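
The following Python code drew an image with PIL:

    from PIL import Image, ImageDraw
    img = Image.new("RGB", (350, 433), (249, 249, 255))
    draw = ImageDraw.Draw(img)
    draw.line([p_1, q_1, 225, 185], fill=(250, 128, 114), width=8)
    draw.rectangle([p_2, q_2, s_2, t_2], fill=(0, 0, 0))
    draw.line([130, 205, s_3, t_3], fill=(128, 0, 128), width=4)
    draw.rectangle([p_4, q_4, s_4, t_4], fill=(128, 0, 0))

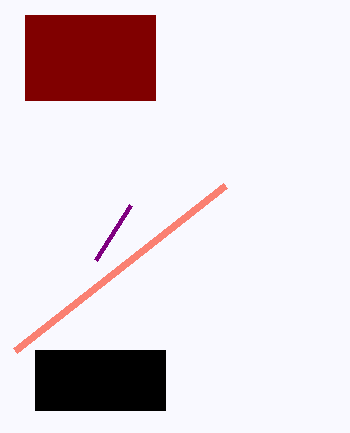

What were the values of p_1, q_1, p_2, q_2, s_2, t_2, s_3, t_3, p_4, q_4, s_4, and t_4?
p_1 = 15, q_1 = 350, p_2 = 35, q_2 = 350, s_2 = 165, t_2 = 410, s_3 = 95, t_3 = 260, p_4 = 25, q_4 = 15, s_4 = 155, t_4 = 100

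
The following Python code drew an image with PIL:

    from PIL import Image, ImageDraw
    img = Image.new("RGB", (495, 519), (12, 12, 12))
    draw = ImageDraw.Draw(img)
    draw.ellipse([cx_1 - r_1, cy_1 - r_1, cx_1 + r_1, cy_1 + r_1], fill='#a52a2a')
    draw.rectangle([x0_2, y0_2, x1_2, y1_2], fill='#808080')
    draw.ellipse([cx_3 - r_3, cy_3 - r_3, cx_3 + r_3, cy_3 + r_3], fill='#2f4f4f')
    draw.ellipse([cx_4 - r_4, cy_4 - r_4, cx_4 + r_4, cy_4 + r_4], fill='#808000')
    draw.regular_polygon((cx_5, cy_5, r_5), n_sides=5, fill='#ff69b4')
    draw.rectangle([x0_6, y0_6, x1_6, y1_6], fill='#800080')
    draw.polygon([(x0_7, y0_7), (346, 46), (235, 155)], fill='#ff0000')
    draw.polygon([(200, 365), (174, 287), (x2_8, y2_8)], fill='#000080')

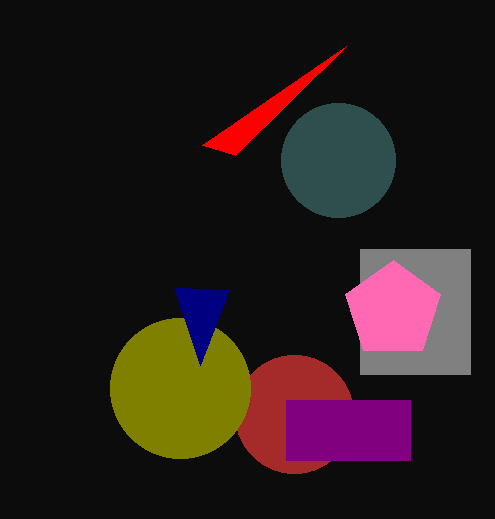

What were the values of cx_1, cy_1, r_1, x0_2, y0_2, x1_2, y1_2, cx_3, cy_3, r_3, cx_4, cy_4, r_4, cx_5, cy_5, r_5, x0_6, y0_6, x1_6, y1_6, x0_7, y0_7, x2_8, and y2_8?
cx_1 = 294; cy_1 = 414; r_1 = 59; x0_2 = 360; y0_2 = 249; x1_2 = 470; y1_2 = 374; cx_3 = 338; cy_3 = 160; r_3 = 57; cx_4 = 180; cy_4 = 388; r_4 = 70; cx_5 = 393; cy_5 = 310; r_5 = 50; x0_6 = 286; y0_6 = 400; x1_6 = 410; y1_6 = 460; x0_7 = 202; y0_7 = 145; x2_8 = 229; y2_8 = 290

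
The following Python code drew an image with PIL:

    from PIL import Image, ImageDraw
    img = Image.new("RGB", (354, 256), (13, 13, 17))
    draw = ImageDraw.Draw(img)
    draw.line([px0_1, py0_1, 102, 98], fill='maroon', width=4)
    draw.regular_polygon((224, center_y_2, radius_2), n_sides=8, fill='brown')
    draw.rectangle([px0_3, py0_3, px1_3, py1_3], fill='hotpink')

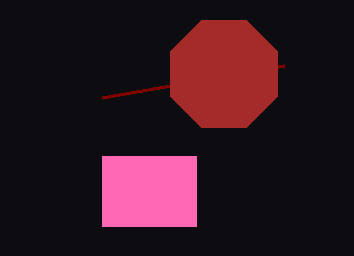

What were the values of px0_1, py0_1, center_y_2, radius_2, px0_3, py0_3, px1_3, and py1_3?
px0_1 = 284
py0_1 = 66
center_y_2 = 74
radius_2 = 58
px0_3 = 102
py0_3 = 156
px1_3 = 196
py1_3 = 226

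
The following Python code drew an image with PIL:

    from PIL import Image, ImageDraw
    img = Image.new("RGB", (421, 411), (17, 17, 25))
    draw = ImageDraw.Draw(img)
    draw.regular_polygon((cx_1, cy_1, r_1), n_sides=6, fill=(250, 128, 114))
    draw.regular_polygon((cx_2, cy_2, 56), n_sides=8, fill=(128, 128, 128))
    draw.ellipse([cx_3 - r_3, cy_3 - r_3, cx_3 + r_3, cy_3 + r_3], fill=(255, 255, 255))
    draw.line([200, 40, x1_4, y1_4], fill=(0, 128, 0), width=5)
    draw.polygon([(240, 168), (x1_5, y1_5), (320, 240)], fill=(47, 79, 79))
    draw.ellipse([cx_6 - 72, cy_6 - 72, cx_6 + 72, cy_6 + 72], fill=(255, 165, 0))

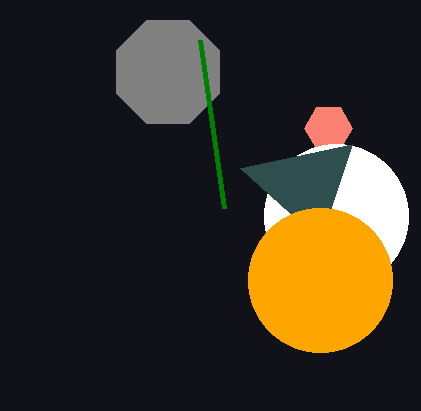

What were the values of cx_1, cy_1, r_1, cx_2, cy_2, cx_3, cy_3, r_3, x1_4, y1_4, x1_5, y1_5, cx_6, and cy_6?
cx_1 = 328
cy_1 = 128
r_1 = 24
cx_2 = 168
cy_2 = 72
cx_3 = 336
cy_3 = 216
r_3 = 72
x1_4 = 224
y1_4 = 208
x1_5 = 352
y1_5 = 144
cx_6 = 320
cy_6 = 280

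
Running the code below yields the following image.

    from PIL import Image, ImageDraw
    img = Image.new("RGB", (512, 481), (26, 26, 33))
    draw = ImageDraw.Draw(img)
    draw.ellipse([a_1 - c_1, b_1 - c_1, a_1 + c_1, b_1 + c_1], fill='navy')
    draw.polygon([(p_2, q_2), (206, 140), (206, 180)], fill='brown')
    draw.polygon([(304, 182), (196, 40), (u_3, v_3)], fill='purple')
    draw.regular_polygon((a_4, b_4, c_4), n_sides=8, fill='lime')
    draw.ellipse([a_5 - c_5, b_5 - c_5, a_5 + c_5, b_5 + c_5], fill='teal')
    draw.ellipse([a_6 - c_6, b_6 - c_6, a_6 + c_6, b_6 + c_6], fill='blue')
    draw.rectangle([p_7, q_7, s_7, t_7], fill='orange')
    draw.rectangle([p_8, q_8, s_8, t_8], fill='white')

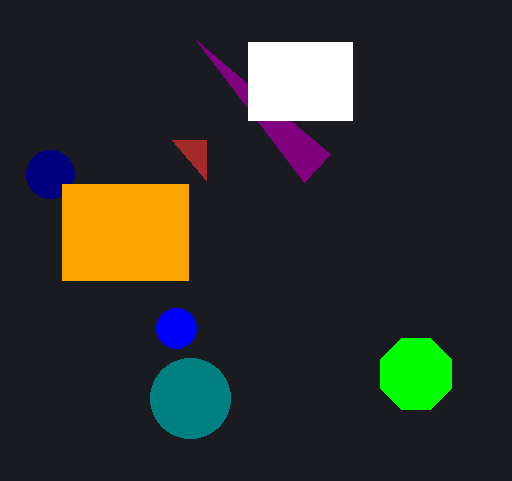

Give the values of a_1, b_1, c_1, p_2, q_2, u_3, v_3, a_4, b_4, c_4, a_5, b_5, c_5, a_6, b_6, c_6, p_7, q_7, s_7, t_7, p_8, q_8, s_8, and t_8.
a_1 = 50
b_1 = 174
c_1 = 24
p_2 = 172
q_2 = 140
u_3 = 330
v_3 = 154
a_4 = 416
b_4 = 374
c_4 = 38
a_5 = 190
b_5 = 398
c_5 = 40
a_6 = 176
b_6 = 328
c_6 = 20
p_7 = 62
q_7 = 184
s_7 = 188
t_7 = 280
p_8 = 248
q_8 = 42
s_8 = 352
t_8 = 120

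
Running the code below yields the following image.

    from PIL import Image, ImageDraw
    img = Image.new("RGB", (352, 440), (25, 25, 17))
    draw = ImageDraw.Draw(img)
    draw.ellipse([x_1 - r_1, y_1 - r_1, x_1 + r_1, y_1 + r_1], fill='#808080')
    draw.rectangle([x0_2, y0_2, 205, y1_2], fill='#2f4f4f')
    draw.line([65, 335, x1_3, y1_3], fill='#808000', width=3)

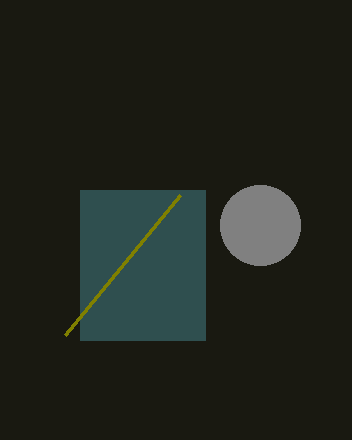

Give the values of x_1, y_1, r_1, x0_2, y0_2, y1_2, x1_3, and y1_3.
x_1 = 260; y_1 = 225; r_1 = 40; x0_2 = 80; y0_2 = 190; y1_2 = 340; x1_3 = 180; y1_3 = 195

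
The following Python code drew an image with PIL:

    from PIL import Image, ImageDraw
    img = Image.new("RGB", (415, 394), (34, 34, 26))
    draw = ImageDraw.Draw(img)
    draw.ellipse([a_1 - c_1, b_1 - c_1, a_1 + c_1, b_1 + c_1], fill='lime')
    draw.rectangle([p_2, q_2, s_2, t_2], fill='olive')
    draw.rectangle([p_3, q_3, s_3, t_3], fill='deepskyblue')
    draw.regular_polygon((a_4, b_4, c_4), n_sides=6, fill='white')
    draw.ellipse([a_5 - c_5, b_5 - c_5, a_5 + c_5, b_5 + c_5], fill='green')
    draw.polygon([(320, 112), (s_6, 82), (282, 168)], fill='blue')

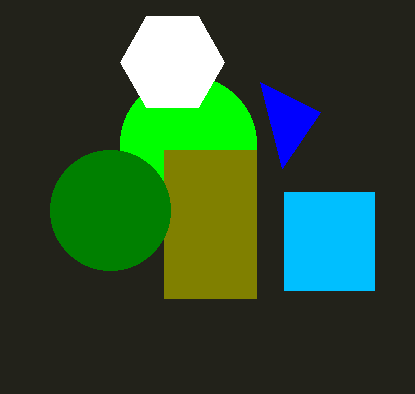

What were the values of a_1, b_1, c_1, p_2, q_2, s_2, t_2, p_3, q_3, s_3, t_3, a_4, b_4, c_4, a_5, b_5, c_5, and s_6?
a_1 = 188; b_1 = 144; c_1 = 68; p_2 = 164; q_2 = 150; s_2 = 256; t_2 = 298; p_3 = 284; q_3 = 192; s_3 = 374; t_3 = 290; a_4 = 172; b_4 = 62; c_4 = 52; a_5 = 110; b_5 = 210; c_5 = 60; s_6 = 260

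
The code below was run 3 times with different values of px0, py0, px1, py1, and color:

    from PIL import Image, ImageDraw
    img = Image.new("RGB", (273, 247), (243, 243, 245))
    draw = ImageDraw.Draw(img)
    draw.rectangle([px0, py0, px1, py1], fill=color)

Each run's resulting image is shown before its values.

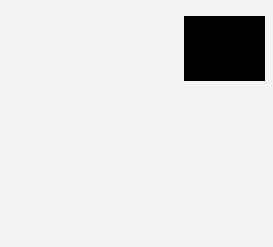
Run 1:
px0 = 184
py0 = 16
px1 = 264
py1 = 80
color = 'black'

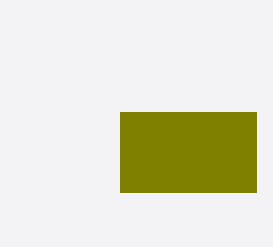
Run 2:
px0 = 120; py0 = 112; px1 = 256; py1 = 192; color = 'olive'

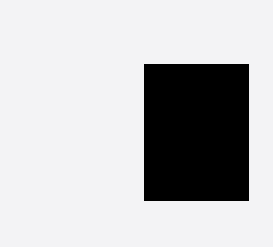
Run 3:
px0 = 144; py0 = 64; px1 = 248; py1 = 200; color = 'black'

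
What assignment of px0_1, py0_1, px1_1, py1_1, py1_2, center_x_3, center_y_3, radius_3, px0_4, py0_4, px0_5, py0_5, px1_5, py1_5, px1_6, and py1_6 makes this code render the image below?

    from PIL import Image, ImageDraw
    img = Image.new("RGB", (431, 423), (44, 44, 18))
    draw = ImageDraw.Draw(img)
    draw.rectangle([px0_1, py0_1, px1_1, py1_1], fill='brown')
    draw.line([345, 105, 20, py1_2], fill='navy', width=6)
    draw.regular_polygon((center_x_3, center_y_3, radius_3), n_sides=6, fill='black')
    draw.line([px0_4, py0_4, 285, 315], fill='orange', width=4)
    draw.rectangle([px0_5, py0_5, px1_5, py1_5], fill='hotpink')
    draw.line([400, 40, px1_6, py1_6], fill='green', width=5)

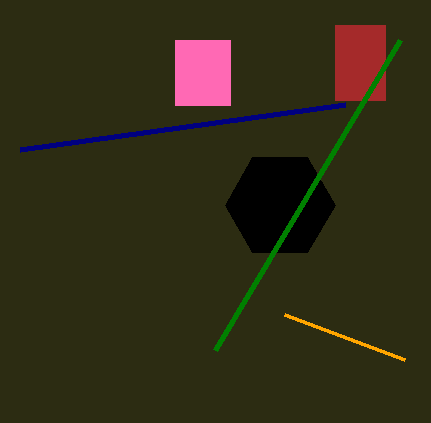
px0_1 = 335, py0_1 = 25, px1_1 = 385, py1_1 = 100, py1_2 = 150, center_x_3 = 280, center_y_3 = 205, radius_3 = 55, px0_4 = 405, py0_4 = 360, px0_5 = 175, py0_5 = 40, px1_5 = 230, py1_5 = 105, px1_6 = 215, py1_6 = 350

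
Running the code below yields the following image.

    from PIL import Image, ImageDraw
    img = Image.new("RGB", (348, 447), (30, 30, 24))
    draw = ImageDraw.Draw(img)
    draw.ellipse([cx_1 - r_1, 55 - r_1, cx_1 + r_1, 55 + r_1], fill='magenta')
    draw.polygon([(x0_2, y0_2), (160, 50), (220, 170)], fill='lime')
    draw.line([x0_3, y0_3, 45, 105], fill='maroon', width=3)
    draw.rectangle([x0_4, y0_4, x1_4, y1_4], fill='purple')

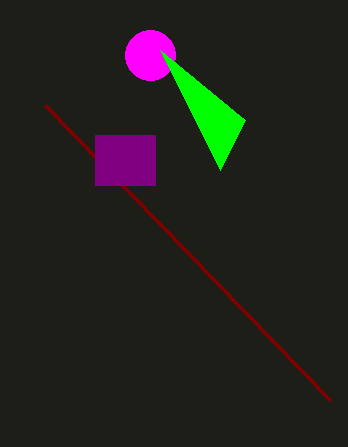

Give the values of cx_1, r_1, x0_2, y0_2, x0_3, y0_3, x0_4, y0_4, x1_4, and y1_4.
cx_1 = 150, r_1 = 25, x0_2 = 245, y0_2 = 120, x0_3 = 330, y0_3 = 400, x0_4 = 95, y0_4 = 135, x1_4 = 155, y1_4 = 185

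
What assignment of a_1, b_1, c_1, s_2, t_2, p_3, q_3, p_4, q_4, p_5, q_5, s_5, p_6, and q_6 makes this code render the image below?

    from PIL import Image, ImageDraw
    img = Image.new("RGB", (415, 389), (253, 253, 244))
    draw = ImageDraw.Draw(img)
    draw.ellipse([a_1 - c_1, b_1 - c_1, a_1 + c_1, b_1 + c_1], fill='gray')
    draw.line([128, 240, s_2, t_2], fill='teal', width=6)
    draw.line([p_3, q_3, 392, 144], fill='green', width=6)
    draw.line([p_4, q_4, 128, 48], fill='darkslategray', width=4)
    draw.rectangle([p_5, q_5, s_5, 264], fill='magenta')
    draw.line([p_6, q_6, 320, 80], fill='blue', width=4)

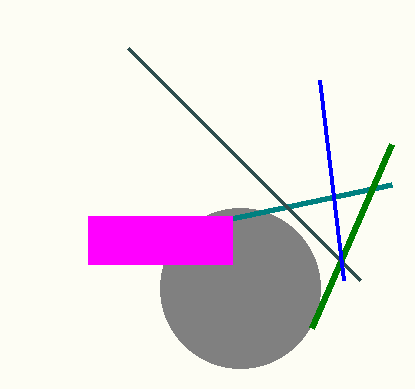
a_1 = 240; b_1 = 288; c_1 = 80; s_2 = 392; t_2 = 184; p_3 = 312; q_3 = 328; p_4 = 360; q_4 = 280; p_5 = 88; q_5 = 216; s_5 = 232; p_6 = 344; q_6 = 280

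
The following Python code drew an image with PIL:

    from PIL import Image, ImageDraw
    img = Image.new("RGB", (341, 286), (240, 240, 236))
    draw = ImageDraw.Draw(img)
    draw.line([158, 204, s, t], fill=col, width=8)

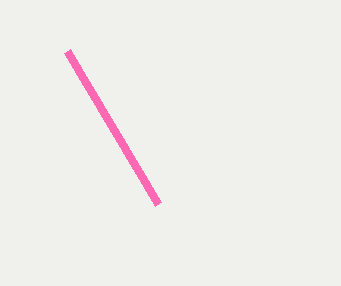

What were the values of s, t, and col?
s = 67
t = 51
col = 'hotpink'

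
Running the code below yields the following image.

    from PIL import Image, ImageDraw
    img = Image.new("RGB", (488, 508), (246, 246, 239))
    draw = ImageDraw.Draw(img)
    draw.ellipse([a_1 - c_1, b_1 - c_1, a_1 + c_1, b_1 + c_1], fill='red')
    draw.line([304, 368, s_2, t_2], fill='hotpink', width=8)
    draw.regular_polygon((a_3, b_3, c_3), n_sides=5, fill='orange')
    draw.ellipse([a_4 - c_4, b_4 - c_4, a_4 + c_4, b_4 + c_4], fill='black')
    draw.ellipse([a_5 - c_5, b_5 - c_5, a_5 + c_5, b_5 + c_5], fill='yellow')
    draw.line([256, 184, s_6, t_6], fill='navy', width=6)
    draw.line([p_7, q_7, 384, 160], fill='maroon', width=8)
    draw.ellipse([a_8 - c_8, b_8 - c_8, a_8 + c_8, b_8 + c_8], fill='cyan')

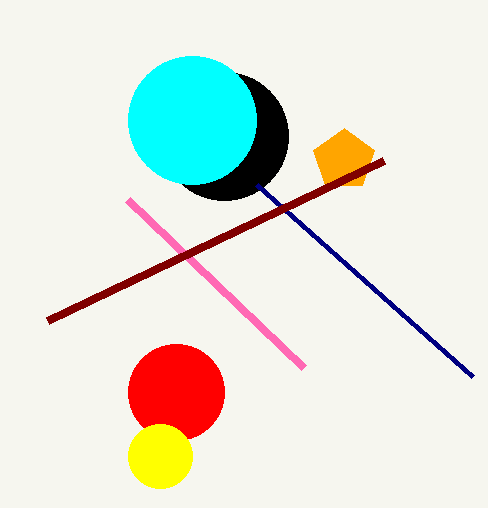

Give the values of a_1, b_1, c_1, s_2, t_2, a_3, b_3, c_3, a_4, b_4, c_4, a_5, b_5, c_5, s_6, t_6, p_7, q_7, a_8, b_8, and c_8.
a_1 = 176, b_1 = 392, c_1 = 48, s_2 = 128, t_2 = 200, a_3 = 344, b_3 = 160, c_3 = 32, a_4 = 224, b_4 = 136, c_4 = 64, a_5 = 160, b_5 = 456, c_5 = 32, s_6 = 472, t_6 = 376, p_7 = 48, q_7 = 320, a_8 = 192, b_8 = 120, c_8 = 64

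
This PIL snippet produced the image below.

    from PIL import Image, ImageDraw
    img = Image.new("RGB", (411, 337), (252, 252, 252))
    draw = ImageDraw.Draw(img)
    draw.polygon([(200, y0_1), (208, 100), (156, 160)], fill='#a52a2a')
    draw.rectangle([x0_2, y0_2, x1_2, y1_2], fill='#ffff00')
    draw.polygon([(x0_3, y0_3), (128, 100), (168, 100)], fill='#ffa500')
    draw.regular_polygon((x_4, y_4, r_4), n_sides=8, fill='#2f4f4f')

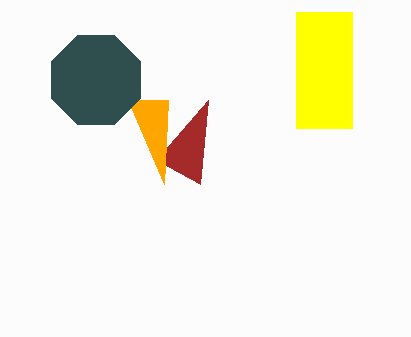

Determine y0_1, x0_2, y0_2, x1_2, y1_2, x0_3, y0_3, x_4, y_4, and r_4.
y0_1 = 184
x0_2 = 296
y0_2 = 12
x1_2 = 352
y1_2 = 128
x0_3 = 164
y0_3 = 184
x_4 = 96
y_4 = 80
r_4 = 48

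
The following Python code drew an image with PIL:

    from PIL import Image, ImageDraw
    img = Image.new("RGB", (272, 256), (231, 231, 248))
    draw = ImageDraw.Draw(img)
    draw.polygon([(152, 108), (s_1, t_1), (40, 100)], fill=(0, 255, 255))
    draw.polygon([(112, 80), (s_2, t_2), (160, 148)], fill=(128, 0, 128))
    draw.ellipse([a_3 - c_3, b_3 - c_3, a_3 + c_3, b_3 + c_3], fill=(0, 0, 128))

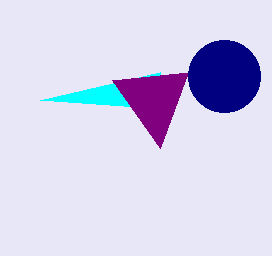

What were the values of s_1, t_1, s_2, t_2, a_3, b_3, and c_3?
s_1 = 160; t_1 = 72; s_2 = 188; t_2 = 72; a_3 = 224; b_3 = 76; c_3 = 36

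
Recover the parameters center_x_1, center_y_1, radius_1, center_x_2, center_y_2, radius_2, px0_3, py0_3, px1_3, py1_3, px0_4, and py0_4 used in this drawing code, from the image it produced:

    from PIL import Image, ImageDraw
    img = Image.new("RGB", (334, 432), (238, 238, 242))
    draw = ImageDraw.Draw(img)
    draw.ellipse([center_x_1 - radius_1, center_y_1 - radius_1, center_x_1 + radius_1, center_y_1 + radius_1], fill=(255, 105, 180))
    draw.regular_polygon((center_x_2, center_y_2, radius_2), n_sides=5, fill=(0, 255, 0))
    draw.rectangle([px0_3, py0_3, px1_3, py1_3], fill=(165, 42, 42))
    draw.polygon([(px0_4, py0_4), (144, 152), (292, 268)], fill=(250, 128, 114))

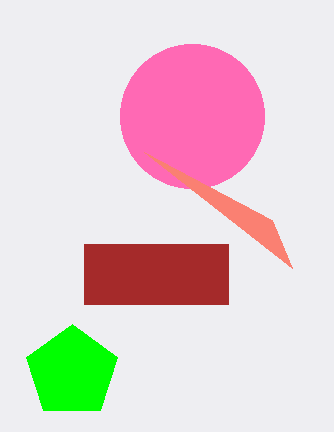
center_x_1 = 192; center_y_1 = 116; radius_1 = 72; center_x_2 = 72; center_y_2 = 372; radius_2 = 48; px0_3 = 84; py0_3 = 244; px1_3 = 228; py1_3 = 304; px0_4 = 272; py0_4 = 220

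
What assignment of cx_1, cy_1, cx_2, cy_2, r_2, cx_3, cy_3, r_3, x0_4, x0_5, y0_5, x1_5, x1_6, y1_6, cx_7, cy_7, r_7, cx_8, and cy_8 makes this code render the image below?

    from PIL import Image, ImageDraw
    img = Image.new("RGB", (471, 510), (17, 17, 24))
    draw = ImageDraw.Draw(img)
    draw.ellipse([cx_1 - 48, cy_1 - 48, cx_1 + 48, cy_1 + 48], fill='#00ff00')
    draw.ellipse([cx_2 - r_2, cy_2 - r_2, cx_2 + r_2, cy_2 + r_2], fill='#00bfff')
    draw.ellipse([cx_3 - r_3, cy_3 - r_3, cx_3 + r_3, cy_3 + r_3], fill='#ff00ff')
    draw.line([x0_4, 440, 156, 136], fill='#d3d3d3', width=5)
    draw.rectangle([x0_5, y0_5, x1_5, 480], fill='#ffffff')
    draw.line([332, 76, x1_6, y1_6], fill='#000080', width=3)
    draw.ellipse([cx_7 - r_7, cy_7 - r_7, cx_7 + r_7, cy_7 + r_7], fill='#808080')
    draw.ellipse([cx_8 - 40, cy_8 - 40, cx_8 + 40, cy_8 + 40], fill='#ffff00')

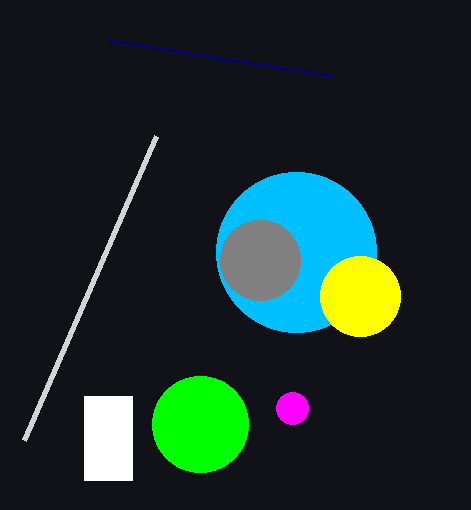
cx_1 = 200, cy_1 = 424, cx_2 = 296, cy_2 = 252, r_2 = 80, cx_3 = 292, cy_3 = 408, r_3 = 16, x0_4 = 24, x0_5 = 84, y0_5 = 396, x1_5 = 132, x1_6 = 108, y1_6 = 40, cx_7 = 260, cy_7 = 260, r_7 = 40, cx_8 = 360, cy_8 = 296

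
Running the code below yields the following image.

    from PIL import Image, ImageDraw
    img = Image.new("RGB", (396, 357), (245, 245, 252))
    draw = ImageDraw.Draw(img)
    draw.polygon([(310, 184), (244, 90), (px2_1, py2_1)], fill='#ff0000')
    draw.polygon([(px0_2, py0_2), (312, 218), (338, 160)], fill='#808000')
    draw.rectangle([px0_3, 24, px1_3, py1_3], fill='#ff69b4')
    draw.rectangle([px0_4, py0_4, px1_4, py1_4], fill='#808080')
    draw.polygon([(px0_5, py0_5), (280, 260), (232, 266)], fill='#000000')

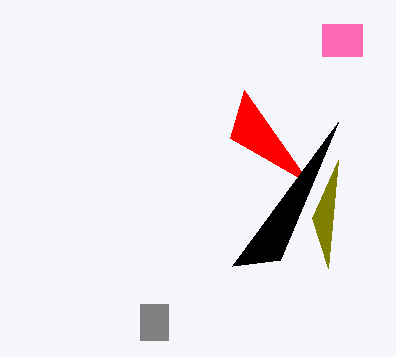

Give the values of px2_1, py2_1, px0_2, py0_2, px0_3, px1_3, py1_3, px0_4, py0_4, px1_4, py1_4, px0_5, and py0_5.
px2_1 = 230; py2_1 = 138; px0_2 = 328; py0_2 = 268; px0_3 = 322; px1_3 = 362; py1_3 = 56; px0_4 = 140; py0_4 = 304; px1_4 = 168; py1_4 = 340; px0_5 = 338; py0_5 = 122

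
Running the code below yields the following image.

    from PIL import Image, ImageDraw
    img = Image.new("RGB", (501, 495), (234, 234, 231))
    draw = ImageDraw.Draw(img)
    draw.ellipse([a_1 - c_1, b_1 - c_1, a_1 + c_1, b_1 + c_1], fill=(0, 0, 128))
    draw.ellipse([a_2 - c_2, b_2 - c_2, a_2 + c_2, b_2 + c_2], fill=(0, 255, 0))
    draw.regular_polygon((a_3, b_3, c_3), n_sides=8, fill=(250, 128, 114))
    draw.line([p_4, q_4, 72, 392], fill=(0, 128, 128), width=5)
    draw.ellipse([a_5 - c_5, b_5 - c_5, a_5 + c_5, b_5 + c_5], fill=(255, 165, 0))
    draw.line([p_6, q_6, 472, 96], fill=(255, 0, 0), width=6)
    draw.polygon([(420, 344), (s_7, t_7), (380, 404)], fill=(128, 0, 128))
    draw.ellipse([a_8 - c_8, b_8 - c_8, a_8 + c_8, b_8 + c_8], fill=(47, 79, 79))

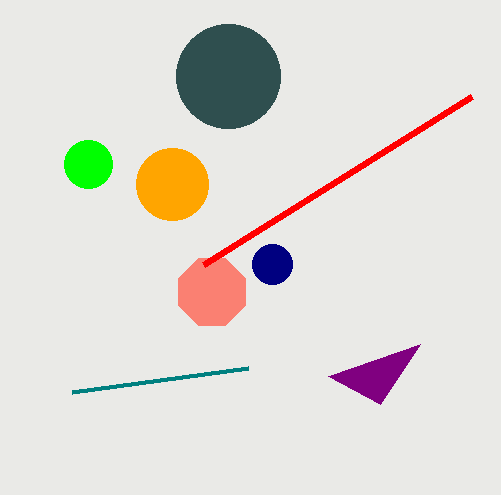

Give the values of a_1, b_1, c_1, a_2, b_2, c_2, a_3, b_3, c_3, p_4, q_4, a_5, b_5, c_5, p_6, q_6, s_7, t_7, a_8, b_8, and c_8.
a_1 = 272; b_1 = 264; c_1 = 20; a_2 = 88; b_2 = 164; c_2 = 24; a_3 = 212; b_3 = 292; c_3 = 36; p_4 = 248; q_4 = 368; a_5 = 172; b_5 = 184; c_5 = 36; p_6 = 204; q_6 = 264; s_7 = 328; t_7 = 376; a_8 = 228; b_8 = 76; c_8 = 52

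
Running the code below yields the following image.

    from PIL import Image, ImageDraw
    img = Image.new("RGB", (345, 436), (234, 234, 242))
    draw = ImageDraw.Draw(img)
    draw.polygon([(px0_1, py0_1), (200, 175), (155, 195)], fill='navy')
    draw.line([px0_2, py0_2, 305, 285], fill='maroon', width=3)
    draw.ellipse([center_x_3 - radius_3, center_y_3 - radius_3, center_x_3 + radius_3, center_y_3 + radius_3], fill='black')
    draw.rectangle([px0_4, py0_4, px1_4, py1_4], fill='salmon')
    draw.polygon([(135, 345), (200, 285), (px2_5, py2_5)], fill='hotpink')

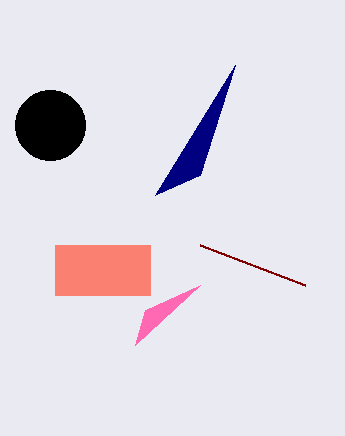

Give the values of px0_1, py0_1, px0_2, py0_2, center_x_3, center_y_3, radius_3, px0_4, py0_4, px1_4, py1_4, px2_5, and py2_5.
px0_1 = 235
py0_1 = 65
px0_2 = 200
py0_2 = 245
center_x_3 = 50
center_y_3 = 125
radius_3 = 35
px0_4 = 55
py0_4 = 245
px1_4 = 150
py1_4 = 295
px2_5 = 145
py2_5 = 310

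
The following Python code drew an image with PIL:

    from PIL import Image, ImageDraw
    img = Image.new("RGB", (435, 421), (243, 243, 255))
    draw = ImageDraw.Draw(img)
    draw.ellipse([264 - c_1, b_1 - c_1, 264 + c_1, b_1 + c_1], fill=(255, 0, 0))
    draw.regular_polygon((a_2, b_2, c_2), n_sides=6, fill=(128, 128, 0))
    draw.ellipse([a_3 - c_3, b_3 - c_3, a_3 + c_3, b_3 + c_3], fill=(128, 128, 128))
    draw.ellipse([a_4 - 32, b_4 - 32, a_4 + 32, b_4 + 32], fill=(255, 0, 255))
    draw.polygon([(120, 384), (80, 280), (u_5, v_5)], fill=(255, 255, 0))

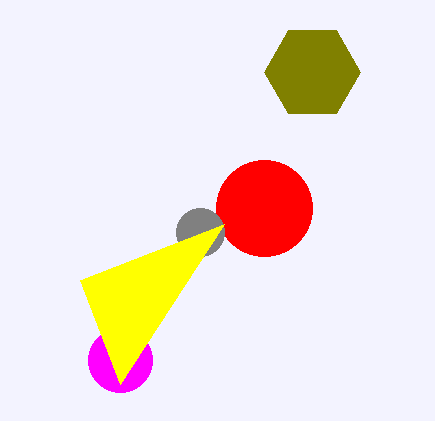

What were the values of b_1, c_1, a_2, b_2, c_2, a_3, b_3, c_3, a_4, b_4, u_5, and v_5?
b_1 = 208; c_1 = 48; a_2 = 312; b_2 = 72; c_2 = 48; a_3 = 200; b_3 = 232; c_3 = 24; a_4 = 120; b_4 = 360; u_5 = 224; v_5 = 224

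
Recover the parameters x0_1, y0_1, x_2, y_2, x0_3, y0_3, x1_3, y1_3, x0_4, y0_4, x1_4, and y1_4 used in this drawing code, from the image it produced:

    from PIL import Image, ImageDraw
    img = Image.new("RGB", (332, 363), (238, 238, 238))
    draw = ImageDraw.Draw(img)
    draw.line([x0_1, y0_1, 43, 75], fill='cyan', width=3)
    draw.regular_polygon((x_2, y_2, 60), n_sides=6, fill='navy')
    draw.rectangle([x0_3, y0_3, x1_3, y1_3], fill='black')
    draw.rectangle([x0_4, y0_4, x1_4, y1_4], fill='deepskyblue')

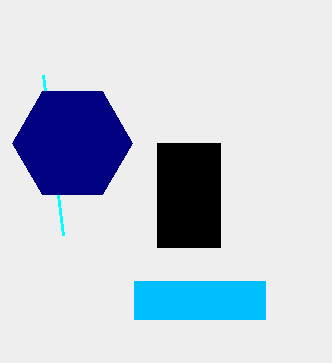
x0_1 = 63
y0_1 = 235
x_2 = 72
y_2 = 143
x0_3 = 157
y0_3 = 143
x1_3 = 220
y1_3 = 247
x0_4 = 134
y0_4 = 281
x1_4 = 265
y1_4 = 319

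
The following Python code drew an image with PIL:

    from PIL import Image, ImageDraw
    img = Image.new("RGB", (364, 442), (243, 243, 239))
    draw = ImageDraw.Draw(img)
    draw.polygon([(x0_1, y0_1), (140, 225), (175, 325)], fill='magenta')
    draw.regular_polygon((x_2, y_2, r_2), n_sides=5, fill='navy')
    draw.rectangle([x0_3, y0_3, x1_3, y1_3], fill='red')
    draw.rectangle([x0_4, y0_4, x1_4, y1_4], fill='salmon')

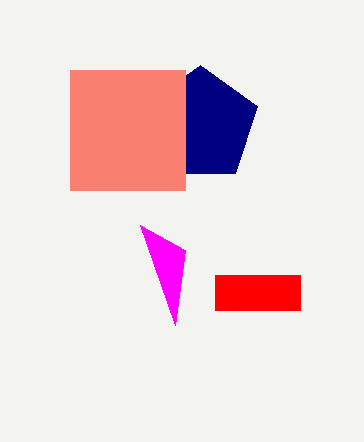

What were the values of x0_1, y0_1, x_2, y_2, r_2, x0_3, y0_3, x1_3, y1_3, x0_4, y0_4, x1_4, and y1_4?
x0_1 = 185
y0_1 = 250
x_2 = 200
y_2 = 125
r_2 = 60
x0_3 = 215
y0_3 = 275
x1_3 = 300
y1_3 = 310
x0_4 = 70
y0_4 = 70
x1_4 = 185
y1_4 = 190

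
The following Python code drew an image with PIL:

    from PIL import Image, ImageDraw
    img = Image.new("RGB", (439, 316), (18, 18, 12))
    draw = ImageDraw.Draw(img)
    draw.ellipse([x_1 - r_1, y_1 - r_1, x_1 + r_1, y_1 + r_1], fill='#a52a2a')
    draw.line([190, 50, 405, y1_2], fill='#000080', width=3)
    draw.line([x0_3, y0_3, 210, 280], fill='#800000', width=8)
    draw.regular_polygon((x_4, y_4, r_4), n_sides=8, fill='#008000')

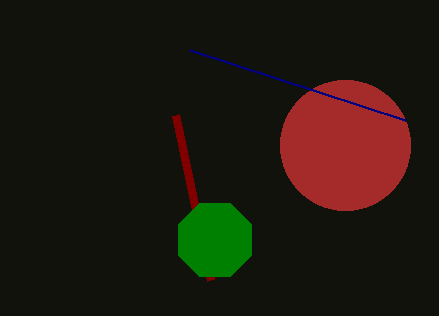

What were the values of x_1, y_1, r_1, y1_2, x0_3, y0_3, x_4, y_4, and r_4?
x_1 = 345, y_1 = 145, r_1 = 65, y1_2 = 120, x0_3 = 175, y0_3 = 115, x_4 = 215, y_4 = 240, r_4 = 40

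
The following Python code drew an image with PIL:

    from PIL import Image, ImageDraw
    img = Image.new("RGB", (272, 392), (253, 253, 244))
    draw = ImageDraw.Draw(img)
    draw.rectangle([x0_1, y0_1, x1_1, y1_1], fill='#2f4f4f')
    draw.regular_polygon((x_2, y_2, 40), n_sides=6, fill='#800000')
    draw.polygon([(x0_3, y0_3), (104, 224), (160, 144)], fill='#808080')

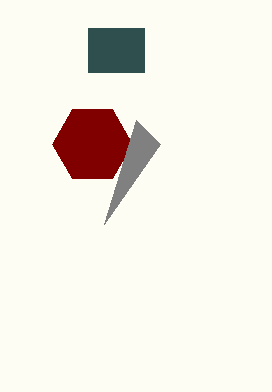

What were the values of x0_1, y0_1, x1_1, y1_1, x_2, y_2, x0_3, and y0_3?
x0_1 = 88
y0_1 = 28
x1_1 = 144
y1_1 = 72
x_2 = 92
y_2 = 144
x0_3 = 136
y0_3 = 120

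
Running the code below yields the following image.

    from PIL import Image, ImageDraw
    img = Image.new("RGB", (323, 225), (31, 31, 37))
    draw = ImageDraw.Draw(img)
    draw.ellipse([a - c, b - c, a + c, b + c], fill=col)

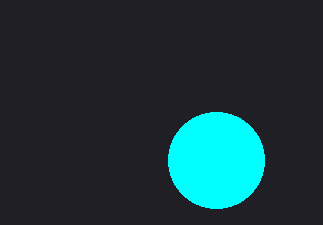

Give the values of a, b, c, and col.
a = 216; b = 160; c = 48; col = 'cyan'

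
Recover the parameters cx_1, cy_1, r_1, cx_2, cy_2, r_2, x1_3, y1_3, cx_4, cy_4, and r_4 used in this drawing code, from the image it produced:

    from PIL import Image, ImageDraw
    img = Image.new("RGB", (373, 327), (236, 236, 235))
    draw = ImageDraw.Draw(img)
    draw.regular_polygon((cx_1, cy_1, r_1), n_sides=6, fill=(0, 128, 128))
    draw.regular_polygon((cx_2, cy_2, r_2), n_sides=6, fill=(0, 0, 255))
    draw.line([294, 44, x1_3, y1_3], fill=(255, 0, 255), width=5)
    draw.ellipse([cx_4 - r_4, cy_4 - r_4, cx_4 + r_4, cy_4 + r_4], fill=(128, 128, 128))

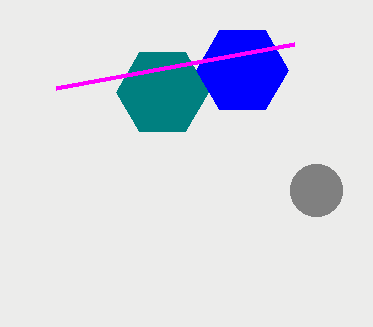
cx_1 = 162; cy_1 = 92; r_1 = 46; cx_2 = 242; cy_2 = 70; r_2 = 46; x1_3 = 56; y1_3 = 88; cx_4 = 316; cy_4 = 190; r_4 = 26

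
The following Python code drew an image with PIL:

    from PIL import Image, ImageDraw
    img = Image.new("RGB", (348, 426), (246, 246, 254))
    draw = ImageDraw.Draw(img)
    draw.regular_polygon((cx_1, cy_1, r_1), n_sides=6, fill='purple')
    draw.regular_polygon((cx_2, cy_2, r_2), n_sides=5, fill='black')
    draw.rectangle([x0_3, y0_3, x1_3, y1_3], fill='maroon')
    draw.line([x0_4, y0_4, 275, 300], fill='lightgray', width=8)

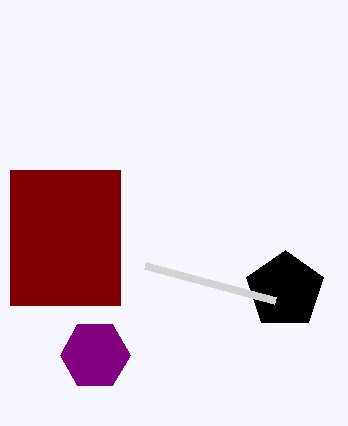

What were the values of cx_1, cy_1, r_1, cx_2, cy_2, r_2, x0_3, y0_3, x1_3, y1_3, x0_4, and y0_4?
cx_1 = 95
cy_1 = 355
r_1 = 35
cx_2 = 285
cy_2 = 290
r_2 = 40
x0_3 = 10
y0_3 = 170
x1_3 = 120
y1_3 = 305
x0_4 = 145
y0_4 = 265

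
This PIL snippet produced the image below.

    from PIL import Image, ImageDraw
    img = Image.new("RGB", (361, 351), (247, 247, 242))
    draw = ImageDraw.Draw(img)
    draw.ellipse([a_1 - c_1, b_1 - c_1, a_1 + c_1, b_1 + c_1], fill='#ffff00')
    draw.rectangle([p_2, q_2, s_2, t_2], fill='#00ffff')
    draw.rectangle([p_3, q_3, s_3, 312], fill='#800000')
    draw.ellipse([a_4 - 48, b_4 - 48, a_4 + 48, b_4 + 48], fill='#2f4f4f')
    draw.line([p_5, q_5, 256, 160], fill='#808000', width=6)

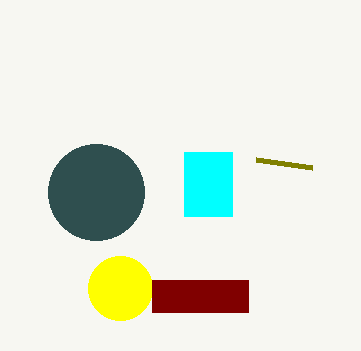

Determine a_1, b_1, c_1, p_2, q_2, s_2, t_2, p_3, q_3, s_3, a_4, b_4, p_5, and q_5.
a_1 = 120; b_1 = 288; c_1 = 32; p_2 = 184; q_2 = 152; s_2 = 232; t_2 = 216; p_3 = 152; q_3 = 280; s_3 = 248; a_4 = 96; b_4 = 192; p_5 = 312; q_5 = 168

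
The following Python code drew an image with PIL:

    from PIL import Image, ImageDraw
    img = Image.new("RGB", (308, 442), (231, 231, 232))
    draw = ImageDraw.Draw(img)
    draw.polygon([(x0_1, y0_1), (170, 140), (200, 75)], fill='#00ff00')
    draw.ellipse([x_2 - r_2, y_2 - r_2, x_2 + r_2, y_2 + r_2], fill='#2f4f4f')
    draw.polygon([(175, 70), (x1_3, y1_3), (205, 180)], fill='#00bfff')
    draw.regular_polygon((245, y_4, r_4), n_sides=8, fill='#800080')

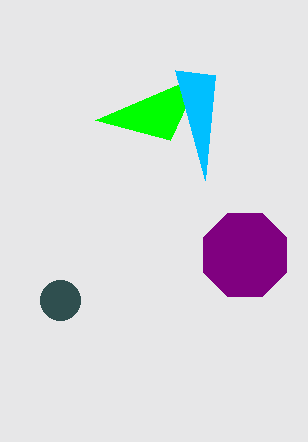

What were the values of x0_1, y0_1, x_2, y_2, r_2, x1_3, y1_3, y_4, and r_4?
x0_1 = 95, y0_1 = 120, x_2 = 60, y_2 = 300, r_2 = 20, x1_3 = 215, y1_3 = 75, y_4 = 255, r_4 = 45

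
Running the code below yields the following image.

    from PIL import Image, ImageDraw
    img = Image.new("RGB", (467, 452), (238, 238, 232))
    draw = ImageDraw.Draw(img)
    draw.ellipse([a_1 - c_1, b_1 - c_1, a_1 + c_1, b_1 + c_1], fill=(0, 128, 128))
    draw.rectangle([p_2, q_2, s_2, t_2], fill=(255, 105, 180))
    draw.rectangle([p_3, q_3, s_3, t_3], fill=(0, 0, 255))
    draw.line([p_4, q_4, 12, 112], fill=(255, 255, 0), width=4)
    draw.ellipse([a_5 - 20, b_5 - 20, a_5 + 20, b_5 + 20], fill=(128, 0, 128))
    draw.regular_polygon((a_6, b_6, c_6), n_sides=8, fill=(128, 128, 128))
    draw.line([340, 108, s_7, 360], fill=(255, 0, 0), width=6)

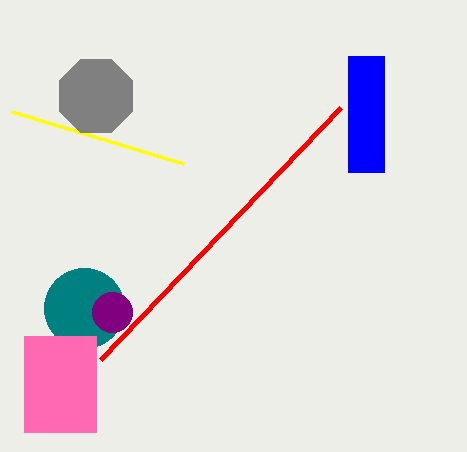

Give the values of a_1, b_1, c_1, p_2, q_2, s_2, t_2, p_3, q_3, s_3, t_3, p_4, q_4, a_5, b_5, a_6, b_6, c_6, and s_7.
a_1 = 84, b_1 = 308, c_1 = 40, p_2 = 24, q_2 = 336, s_2 = 96, t_2 = 432, p_3 = 348, q_3 = 56, s_3 = 384, t_3 = 172, p_4 = 184, q_4 = 164, a_5 = 112, b_5 = 312, a_6 = 96, b_6 = 96, c_6 = 40, s_7 = 100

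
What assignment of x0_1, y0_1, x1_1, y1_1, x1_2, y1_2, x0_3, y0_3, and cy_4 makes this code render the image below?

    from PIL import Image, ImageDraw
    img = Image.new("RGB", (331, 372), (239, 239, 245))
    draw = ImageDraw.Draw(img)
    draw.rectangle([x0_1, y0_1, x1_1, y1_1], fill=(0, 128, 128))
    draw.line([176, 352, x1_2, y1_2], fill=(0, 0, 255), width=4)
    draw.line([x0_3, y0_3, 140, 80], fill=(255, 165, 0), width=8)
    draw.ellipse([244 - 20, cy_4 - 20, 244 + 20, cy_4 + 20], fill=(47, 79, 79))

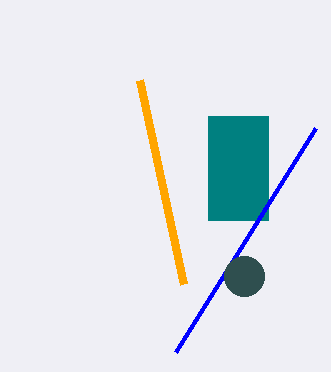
x0_1 = 208; y0_1 = 116; x1_1 = 268; y1_1 = 220; x1_2 = 316; y1_2 = 128; x0_3 = 184; y0_3 = 284; cy_4 = 276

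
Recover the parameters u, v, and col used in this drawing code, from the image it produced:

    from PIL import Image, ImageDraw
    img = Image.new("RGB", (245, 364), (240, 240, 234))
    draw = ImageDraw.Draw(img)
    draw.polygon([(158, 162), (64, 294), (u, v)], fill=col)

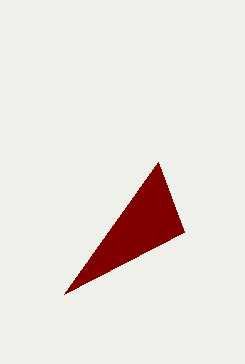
u = 184, v = 232, col = 'maroon'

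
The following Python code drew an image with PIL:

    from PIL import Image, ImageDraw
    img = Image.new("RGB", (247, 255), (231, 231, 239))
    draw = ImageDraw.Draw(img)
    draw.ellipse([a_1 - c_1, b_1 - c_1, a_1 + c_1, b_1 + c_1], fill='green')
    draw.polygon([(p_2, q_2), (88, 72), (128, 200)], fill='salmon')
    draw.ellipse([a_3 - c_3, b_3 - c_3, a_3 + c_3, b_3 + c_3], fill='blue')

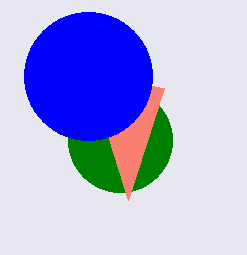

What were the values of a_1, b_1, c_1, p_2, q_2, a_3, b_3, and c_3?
a_1 = 120, b_1 = 140, c_1 = 52, p_2 = 164, q_2 = 88, a_3 = 88, b_3 = 76, c_3 = 64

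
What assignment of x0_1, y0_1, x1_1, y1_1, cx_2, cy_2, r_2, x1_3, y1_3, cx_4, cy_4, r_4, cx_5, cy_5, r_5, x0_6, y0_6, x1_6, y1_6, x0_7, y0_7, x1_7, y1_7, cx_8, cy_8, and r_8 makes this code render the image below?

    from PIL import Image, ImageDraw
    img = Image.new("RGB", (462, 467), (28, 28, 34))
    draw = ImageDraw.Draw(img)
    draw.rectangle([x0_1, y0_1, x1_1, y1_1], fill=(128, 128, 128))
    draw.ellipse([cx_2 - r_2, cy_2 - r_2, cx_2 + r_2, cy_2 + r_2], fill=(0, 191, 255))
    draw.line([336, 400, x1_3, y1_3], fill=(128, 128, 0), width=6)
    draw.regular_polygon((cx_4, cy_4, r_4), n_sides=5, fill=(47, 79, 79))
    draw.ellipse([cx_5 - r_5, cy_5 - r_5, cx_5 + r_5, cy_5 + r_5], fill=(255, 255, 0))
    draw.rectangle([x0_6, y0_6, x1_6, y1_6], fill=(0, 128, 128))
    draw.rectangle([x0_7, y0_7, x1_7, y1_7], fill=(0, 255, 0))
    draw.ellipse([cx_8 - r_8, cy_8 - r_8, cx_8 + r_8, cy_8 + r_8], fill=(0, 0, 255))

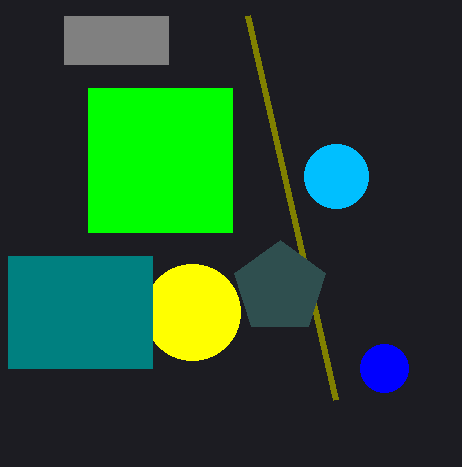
x0_1 = 64
y0_1 = 16
x1_1 = 168
y1_1 = 64
cx_2 = 336
cy_2 = 176
r_2 = 32
x1_3 = 248
y1_3 = 16
cx_4 = 280
cy_4 = 288
r_4 = 48
cx_5 = 192
cy_5 = 312
r_5 = 48
x0_6 = 8
y0_6 = 256
x1_6 = 152
y1_6 = 368
x0_7 = 88
y0_7 = 88
x1_7 = 232
y1_7 = 232
cx_8 = 384
cy_8 = 368
r_8 = 24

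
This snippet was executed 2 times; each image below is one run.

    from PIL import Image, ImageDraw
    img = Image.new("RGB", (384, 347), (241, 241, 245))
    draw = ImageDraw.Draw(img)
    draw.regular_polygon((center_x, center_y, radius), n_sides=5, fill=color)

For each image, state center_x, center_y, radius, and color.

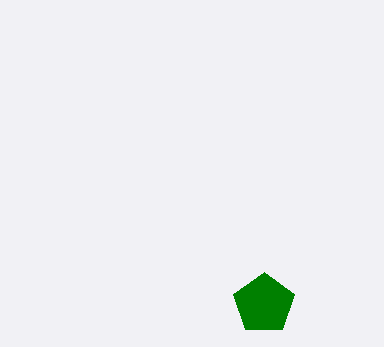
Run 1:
center_x = 264
center_y = 304
radius = 32
color = 'green'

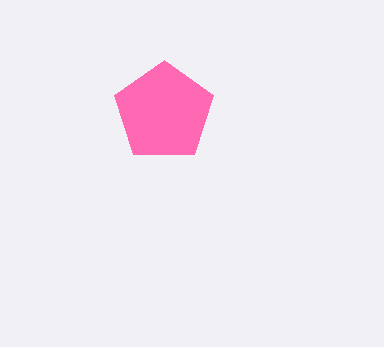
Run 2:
center_x = 164
center_y = 112
radius = 52
color = 'hotpink'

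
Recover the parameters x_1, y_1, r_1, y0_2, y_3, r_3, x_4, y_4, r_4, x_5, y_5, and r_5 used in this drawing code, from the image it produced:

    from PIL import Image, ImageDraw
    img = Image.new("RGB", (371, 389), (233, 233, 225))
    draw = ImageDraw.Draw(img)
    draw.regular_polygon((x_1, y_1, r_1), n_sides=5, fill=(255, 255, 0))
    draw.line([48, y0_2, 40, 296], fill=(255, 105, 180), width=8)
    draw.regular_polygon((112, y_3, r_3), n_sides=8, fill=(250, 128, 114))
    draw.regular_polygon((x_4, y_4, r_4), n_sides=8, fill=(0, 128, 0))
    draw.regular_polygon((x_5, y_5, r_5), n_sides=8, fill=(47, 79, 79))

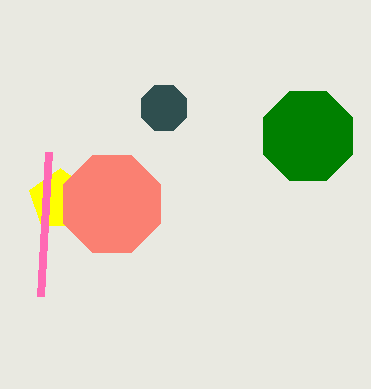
x_1 = 60
y_1 = 200
r_1 = 32
y0_2 = 152
y_3 = 204
r_3 = 52
x_4 = 308
y_4 = 136
r_4 = 48
x_5 = 164
y_5 = 108
r_5 = 24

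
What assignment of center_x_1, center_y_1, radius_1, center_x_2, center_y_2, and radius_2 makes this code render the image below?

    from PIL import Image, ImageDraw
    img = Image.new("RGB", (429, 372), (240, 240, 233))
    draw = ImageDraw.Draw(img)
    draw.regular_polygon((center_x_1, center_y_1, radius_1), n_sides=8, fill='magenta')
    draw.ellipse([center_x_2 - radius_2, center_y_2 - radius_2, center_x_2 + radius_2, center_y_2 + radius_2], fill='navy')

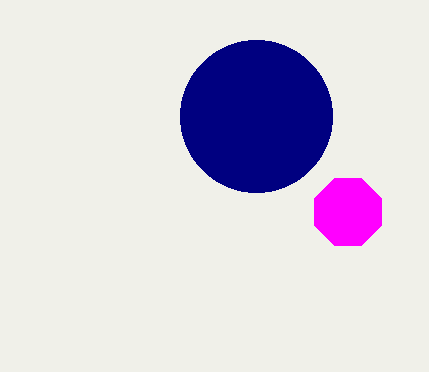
center_x_1 = 348, center_y_1 = 212, radius_1 = 36, center_x_2 = 256, center_y_2 = 116, radius_2 = 76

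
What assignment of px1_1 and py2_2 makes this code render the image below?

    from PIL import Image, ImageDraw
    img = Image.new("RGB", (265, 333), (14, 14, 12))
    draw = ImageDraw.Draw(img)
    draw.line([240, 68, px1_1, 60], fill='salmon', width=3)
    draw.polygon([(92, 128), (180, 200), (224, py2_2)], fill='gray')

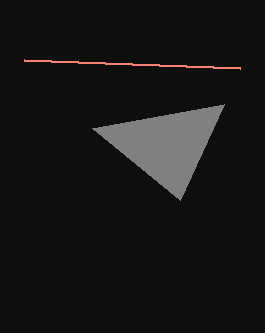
px1_1 = 24
py2_2 = 104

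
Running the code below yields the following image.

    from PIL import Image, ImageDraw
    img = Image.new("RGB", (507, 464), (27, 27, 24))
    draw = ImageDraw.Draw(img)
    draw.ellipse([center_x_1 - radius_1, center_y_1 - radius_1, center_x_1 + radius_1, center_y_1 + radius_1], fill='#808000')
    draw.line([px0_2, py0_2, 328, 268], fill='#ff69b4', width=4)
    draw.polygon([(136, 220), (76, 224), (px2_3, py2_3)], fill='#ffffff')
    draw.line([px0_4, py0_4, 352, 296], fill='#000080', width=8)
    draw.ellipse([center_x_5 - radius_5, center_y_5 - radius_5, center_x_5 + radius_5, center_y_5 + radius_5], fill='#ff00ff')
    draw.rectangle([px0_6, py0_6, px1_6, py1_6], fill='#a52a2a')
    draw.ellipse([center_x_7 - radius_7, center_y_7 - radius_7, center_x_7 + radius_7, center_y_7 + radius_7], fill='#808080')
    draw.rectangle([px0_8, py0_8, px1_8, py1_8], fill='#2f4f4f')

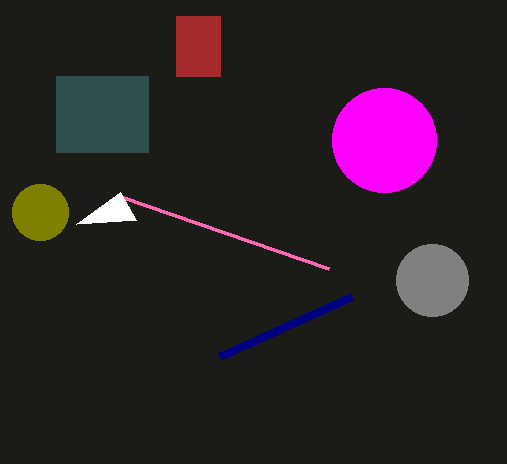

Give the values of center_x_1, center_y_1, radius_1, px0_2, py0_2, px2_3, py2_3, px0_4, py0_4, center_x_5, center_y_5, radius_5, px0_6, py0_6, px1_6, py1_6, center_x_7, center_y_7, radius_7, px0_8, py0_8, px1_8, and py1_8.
center_x_1 = 40; center_y_1 = 212; radius_1 = 28; px0_2 = 120; py0_2 = 196; px2_3 = 120; py2_3 = 192; px0_4 = 220; py0_4 = 356; center_x_5 = 384; center_y_5 = 140; radius_5 = 52; px0_6 = 176; py0_6 = 16; px1_6 = 220; py1_6 = 76; center_x_7 = 432; center_y_7 = 280; radius_7 = 36; px0_8 = 56; py0_8 = 76; px1_8 = 148; py1_8 = 152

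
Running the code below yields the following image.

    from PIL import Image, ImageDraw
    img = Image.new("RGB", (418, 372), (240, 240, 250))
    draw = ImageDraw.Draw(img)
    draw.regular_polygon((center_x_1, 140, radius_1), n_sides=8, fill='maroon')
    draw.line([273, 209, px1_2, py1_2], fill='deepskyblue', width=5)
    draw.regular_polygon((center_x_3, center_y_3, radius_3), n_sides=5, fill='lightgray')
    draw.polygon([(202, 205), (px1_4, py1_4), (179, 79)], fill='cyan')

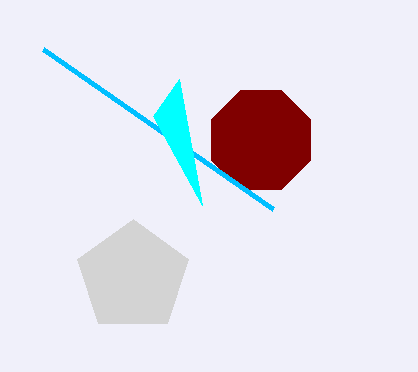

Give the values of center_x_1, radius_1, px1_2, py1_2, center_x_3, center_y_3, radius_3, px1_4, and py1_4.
center_x_1 = 261
radius_1 = 54
px1_2 = 43
py1_2 = 49
center_x_3 = 133
center_y_3 = 277
radius_3 = 58
px1_4 = 153
py1_4 = 116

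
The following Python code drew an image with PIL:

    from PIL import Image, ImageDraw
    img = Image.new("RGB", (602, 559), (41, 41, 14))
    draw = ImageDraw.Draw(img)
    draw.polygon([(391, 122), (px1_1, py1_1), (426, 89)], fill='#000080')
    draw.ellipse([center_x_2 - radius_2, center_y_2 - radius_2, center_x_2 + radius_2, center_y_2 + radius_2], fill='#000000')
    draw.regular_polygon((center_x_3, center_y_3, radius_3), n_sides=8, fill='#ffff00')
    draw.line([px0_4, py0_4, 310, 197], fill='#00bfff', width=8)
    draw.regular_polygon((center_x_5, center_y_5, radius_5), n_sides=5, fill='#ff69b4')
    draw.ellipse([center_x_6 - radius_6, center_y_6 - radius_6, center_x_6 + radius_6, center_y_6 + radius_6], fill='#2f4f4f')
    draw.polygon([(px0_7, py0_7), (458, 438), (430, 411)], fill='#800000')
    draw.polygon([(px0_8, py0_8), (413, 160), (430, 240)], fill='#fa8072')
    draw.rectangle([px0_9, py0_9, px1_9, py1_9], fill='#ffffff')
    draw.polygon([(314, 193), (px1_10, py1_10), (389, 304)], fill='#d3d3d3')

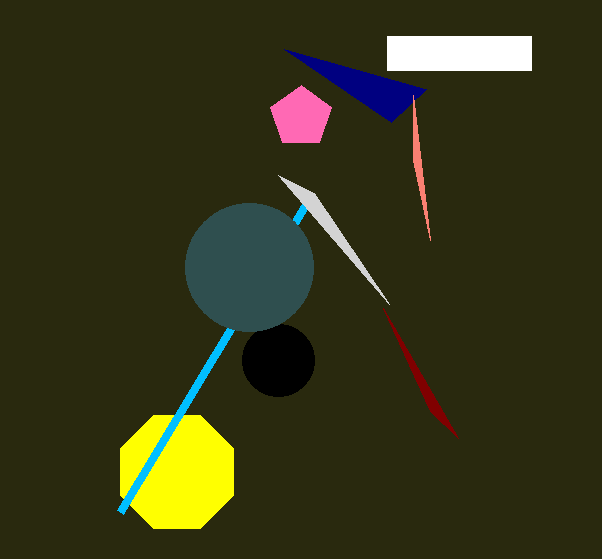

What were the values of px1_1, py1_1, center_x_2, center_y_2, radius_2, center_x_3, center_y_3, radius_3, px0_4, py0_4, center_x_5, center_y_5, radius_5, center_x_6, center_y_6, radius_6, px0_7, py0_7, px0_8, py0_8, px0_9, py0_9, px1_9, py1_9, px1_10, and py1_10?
px1_1 = 284
py1_1 = 49
center_x_2 = 278
center_y_2 = 360
radius_2 = 36
center_x_3 = 177
center_y_3 = 472
radius_3 = 61
px0_4 = 120
py0_4 = 512
center_x_5 = 301
center_y_5 = 117
radius_5 = 32
center_x_6 = 249
center_y_6 = 267
radius_6 = 64
px0_7 = 383
py0_7 = 308
px0_8 = 413
py0_8 = 95
px0_9 = 387
py0_9 = 36
px1_9 = 531
py1_9 = 70
px1_10 = 278
py1_10 = 175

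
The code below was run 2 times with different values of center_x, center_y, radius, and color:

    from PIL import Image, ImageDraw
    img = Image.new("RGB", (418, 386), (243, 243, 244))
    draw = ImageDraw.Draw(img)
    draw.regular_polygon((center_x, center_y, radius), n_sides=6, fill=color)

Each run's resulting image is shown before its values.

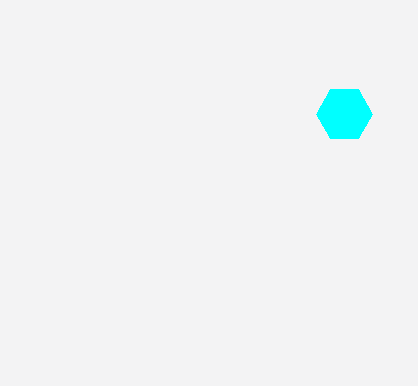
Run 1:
center_x = 344, center_y = 114, radius = 28, color = 'cyan'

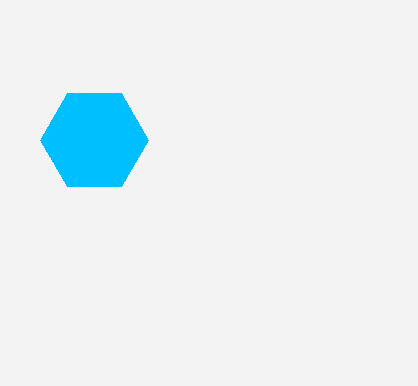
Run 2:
center_x = 94; center_y = 140; radius = 54; color = 'deepskyblue'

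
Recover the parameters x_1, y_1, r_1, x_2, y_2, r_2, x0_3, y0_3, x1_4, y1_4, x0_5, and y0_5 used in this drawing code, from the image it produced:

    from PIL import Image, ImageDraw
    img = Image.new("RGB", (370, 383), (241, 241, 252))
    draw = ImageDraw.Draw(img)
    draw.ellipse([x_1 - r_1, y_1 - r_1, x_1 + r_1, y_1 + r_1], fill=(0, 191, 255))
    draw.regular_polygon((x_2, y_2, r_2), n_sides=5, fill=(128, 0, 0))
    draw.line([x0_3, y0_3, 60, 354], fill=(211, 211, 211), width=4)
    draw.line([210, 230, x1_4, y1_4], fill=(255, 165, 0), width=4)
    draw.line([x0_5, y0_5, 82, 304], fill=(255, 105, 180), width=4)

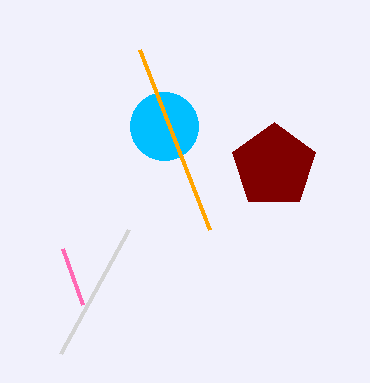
x_1 = 164, y_1 = 126, r_1 = 34, x_2 = 274, y_2 = 166, r_2 = 44, x0_3 = 128, y0_3 = 230, x1_4 = 140, y1_4 = 50, x0_5 = 62, y0_5 = 248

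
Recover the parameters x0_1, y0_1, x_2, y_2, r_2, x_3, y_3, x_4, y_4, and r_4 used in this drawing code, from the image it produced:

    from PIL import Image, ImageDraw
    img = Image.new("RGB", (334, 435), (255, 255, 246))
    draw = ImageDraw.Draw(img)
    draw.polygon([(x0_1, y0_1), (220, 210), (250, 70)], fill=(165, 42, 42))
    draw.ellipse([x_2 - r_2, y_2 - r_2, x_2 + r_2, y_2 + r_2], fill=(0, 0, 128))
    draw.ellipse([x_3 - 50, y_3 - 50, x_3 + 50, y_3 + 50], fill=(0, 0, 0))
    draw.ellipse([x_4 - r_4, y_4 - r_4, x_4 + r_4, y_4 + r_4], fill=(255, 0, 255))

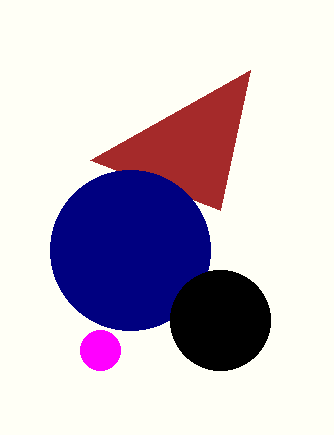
x0_1 = 90
y0_1 = 160
x_2 = 130
y_2 = 250
r_2 = 80
x_3 = 220
y_3 = 320
x_4 = 100
y_4 = 350
r_4 = 20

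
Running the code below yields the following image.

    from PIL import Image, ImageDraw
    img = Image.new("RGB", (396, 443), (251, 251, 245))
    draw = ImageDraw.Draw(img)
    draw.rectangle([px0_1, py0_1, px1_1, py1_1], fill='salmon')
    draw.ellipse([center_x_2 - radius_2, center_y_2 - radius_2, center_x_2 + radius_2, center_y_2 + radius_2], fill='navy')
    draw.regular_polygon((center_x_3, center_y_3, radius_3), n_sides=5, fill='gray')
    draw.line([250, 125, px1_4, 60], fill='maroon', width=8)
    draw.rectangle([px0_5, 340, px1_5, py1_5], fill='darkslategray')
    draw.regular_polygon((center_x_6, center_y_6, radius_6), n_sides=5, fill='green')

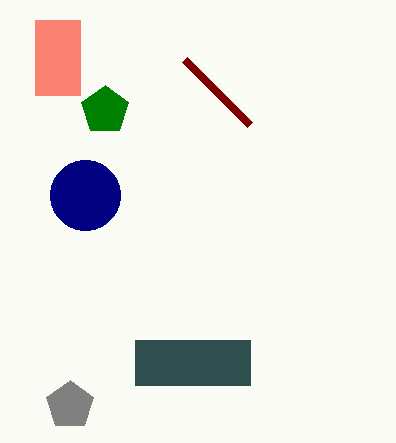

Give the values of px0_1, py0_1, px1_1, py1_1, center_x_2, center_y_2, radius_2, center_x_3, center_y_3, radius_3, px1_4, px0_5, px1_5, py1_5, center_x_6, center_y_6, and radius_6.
px0_1 = 35; py0_1 = 20; px1_1 = 80; py1_1 = 95; center_x_2 = 85; center_y_2 = 195; radius_2 = 35; center_x_3 = 70; center_y_3 = 405; radius_3 = 25; px1_4 = 185; px0_5 = 135; px1_5 = 250; py1_5 = 385; center_x_6 = 105; center_y_6 = 110; radius_6 = 25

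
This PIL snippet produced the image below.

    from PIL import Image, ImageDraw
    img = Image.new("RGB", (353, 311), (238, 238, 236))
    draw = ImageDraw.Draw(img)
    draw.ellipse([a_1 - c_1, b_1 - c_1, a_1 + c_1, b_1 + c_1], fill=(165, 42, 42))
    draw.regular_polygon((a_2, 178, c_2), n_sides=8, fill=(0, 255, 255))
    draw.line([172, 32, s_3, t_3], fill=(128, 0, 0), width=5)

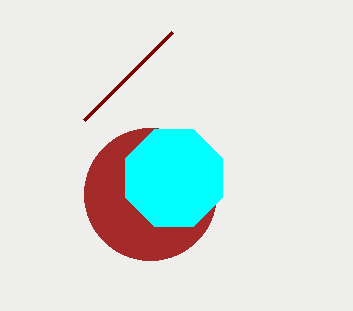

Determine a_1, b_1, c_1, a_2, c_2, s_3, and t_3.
a_1 = 150; b_1 = 194; c_1 = 66; a_2 = 174; c_2 = 52; s_3 = 84; t_3 = 120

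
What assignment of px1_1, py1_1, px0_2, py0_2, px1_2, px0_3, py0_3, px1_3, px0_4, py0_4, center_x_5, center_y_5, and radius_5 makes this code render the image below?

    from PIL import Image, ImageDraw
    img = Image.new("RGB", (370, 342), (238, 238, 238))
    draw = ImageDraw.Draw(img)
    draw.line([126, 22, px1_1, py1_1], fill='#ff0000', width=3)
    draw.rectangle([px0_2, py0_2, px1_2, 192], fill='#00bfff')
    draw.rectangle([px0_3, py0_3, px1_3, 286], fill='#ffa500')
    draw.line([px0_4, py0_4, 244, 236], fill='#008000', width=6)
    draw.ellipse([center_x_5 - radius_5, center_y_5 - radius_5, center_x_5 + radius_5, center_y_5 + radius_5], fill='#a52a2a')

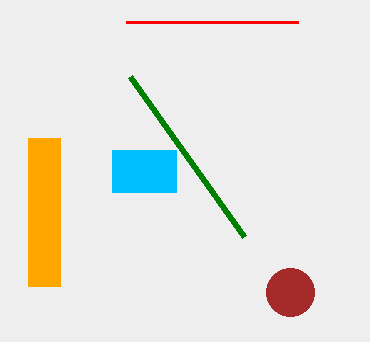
px1_1 = 298; py1_1 = 22; px0_2 = 112; py0_2 = 150; px1_2 = 176; px0_3 = 28; py0_3 = 138; px1_3 = 60; px0_4 = 130; py0_4 = 76; center_x_5 = 290; center_y_5 = 292; radius_5 = 24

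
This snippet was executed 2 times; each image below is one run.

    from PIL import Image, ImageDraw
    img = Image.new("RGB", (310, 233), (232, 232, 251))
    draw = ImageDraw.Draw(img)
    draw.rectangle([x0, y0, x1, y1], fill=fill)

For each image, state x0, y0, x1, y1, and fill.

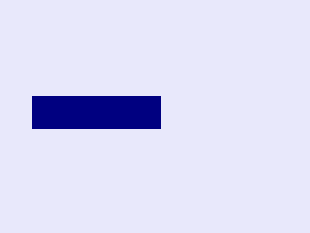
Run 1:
x0 = 32; y0 = 96; x1 = 160; y1 = 128; fill = 'navy'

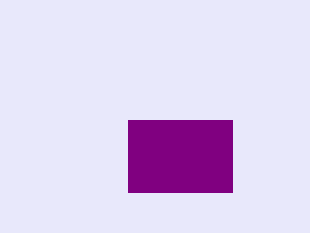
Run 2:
x0 = 128, y0 = 120, x1 = 232, y1 = 192, fill = 'purple'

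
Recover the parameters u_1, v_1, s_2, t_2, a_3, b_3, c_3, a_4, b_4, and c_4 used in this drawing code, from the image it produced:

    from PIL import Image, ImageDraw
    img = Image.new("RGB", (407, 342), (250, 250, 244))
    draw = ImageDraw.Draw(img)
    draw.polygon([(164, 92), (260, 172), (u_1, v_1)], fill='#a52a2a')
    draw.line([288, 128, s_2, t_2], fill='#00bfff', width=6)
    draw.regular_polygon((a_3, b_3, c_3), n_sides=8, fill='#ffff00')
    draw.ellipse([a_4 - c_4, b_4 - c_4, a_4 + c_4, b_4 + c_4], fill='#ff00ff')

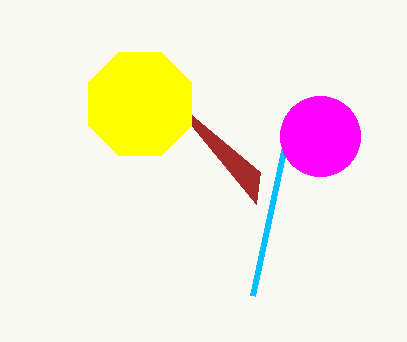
u_1 = 256; v_1 = 204; s_2 = 252; t_2 = 296; a_3 = 140; b_3 = 104; c_3 = 56; a_4 = 320; b_4 = 136; c_4 = 40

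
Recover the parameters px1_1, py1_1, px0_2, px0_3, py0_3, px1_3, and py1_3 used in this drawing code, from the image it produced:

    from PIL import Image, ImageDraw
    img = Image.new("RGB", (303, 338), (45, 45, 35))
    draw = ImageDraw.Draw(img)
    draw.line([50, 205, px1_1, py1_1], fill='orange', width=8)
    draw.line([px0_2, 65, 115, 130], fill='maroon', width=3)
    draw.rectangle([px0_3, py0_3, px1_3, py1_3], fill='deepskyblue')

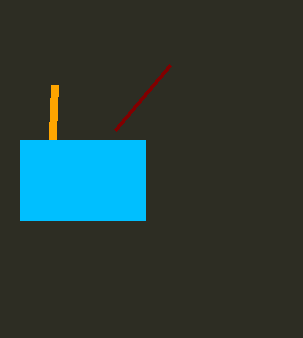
px1_1 = 55
py1_1 = 85
px0_2 = 170
px0_3 = 20
py0_3 = 140
px1_3 = 145
py1_3 = 220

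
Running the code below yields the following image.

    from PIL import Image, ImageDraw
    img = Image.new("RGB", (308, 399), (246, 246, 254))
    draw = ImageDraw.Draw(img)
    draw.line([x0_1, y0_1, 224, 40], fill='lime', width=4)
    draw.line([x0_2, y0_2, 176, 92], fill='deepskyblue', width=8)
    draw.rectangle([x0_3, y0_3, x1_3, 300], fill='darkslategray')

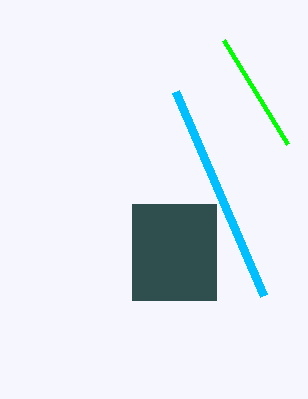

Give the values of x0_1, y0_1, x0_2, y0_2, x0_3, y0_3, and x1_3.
x0_1 = 288; y0_1 = 144; x0_2 = 264; y0_2 = 296; x0_3 = 132; y0_3 = 204; x1_3 = 216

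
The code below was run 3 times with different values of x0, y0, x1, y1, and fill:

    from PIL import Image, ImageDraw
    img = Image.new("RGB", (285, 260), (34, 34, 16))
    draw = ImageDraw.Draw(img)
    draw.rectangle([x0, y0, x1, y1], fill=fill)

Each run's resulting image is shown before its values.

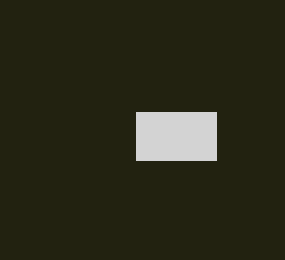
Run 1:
x0 = 136, y0 = 112, x1 = 216, y1 = 160, fill = 'lightgray'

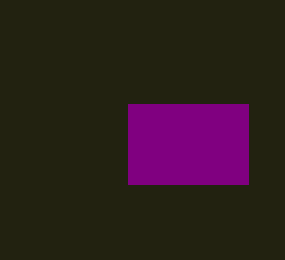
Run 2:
x0 = 128; y0 = 104; x1 = 248; y1 = 184; fill = 'purple'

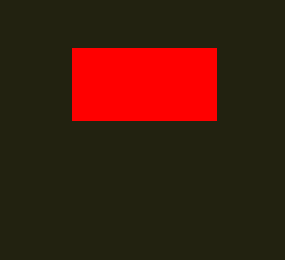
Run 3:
x0 = 72; y0 = 48; x1 = 216; y1 = 120; fill = 'red'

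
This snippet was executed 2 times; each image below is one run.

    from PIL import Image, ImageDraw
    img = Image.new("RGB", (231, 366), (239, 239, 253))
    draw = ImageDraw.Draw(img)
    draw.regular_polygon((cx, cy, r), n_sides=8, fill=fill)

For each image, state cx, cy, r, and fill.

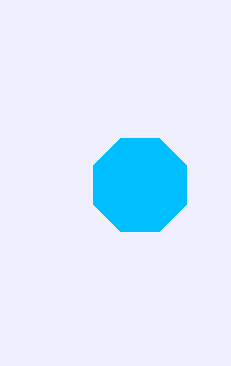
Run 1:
cx = 140, cy = 185, r = 50, fill = 'deepskyblue'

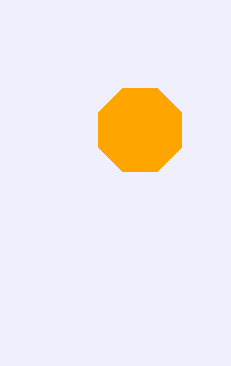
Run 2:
cx = 140; cy = 130; r = 45; fill = 'orange'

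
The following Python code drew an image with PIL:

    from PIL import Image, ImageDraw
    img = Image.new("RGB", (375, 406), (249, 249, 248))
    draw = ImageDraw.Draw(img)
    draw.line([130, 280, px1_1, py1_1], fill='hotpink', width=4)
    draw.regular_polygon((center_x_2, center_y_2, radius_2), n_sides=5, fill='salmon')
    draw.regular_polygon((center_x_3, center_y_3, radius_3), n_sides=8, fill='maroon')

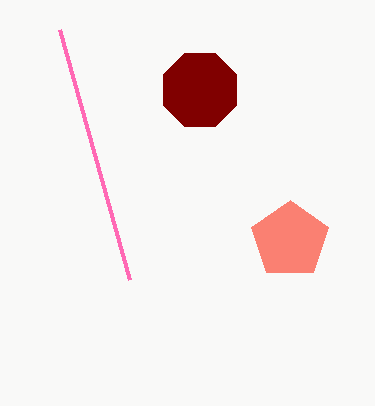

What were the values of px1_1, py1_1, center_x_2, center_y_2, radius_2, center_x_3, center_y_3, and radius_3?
px1_1 = 60
py1_1 = 30
center_x_2 = 290
center_y_2 = 240
radius_2 = 40
center_x_3 = 200
center_y_3 = 90
radius_3 = 40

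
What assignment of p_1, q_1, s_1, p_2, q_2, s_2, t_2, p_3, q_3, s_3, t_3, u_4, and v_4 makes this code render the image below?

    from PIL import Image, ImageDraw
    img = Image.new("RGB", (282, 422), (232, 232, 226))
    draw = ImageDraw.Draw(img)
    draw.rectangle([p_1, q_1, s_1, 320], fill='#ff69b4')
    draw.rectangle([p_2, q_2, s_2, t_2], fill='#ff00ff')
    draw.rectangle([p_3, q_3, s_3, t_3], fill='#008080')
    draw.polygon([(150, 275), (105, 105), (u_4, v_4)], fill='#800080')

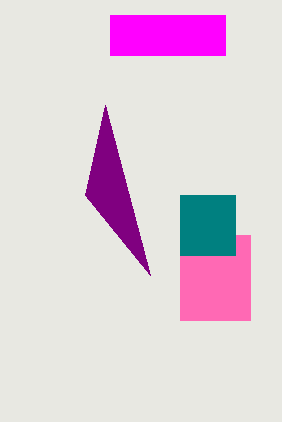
p_1 = 180; q_1 = 235; s_1 = 250; p_2 = 110; q_2 = 15; s_2 = 225; t_2 = 55; p_3 = 180; q_3 = 195; s_3 = 235; t_3 = 255; u_4 = 85; v_4 = 195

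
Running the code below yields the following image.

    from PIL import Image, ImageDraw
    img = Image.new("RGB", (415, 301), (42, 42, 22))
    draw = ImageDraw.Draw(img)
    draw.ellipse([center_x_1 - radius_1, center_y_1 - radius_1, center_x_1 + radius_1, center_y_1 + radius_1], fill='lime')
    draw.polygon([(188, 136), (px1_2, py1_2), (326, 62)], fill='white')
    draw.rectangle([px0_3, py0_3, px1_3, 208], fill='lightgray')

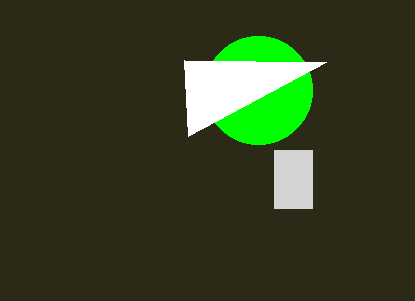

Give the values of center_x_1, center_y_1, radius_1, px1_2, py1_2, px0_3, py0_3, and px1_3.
center_x_1 = 258; center_y_1 = 90; radius_1 = 54; px1_2 = 184; py1_2 = 60; px0_3 = 274; py0_3 = 150; px1_3 = 312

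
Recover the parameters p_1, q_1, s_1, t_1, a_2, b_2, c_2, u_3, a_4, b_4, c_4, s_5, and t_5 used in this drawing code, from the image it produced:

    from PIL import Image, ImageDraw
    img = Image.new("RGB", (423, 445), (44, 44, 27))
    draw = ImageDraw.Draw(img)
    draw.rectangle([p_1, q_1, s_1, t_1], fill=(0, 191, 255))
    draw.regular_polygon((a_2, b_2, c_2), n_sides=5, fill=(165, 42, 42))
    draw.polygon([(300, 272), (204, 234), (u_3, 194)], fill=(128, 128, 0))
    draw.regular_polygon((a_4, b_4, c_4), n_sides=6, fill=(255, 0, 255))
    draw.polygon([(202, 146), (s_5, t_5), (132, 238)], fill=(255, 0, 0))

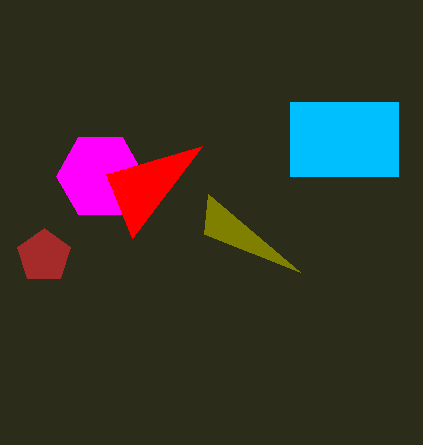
p_1 = 290
q_1 = 102
s_1 = 398
t_1 = 176
a_2 = 44
b_2 = 256
c_2 = 28
u_3 = 208
a_4 = 100
b_4 = 176
c_4 = 44
s_5 = 106
t_5 = 174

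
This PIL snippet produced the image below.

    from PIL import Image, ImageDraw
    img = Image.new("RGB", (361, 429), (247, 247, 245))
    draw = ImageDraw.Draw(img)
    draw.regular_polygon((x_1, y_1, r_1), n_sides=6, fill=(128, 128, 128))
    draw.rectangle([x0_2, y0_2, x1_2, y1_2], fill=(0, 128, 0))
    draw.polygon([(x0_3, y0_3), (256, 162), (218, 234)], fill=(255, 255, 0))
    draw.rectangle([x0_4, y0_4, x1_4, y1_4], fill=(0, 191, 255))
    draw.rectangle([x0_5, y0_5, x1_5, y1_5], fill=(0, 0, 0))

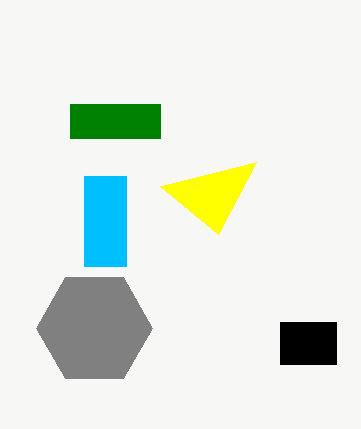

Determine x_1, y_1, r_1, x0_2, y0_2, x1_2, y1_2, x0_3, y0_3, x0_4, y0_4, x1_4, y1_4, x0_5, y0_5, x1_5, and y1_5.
x_1 = 94, y_1 = 328, r_1 = 58, x0_2 = 70, y0_2 = 104, x1_2 = 160, y1_2 = 138, x0_3 = 160, y0_3 = 186, x0_4 = 84, y0_4 = 176, x1_4 = 126, y1_4 = 266, x0_5 = 280, y0_5 = 322, x1_5 = 336, y1_5 = 364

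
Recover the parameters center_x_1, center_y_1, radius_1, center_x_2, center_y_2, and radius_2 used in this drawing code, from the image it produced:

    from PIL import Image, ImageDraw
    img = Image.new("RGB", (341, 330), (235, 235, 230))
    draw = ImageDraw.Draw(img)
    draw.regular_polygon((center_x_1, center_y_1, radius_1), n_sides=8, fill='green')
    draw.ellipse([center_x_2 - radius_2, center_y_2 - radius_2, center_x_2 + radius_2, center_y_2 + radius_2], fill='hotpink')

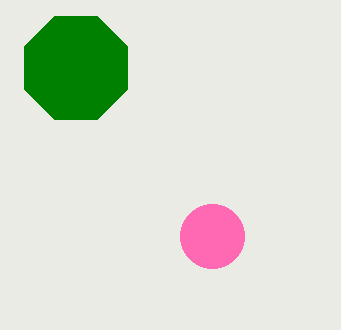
center_x_1 = 76; center_y_1 = 68; radius_1 = 56; center_x_2 = 212; center_y_2 = 236; radius_2 = 32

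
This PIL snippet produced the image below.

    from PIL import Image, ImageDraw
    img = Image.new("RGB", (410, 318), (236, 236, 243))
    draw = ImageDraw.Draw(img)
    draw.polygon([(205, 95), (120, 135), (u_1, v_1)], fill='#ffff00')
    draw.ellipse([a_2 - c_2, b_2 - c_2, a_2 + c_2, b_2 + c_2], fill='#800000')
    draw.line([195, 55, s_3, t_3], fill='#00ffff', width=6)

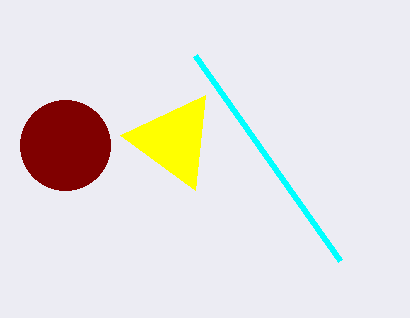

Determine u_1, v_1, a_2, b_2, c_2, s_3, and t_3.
u_1 = 195
v_1 = 190
a_2 = 65
b_2 = 145
c_2 = 45
s_3 = 340
t_3 = 260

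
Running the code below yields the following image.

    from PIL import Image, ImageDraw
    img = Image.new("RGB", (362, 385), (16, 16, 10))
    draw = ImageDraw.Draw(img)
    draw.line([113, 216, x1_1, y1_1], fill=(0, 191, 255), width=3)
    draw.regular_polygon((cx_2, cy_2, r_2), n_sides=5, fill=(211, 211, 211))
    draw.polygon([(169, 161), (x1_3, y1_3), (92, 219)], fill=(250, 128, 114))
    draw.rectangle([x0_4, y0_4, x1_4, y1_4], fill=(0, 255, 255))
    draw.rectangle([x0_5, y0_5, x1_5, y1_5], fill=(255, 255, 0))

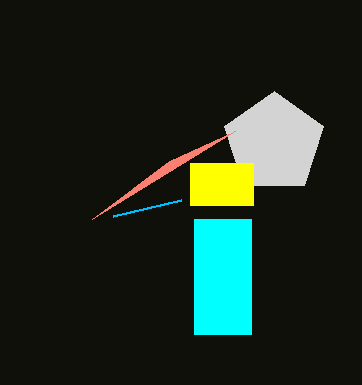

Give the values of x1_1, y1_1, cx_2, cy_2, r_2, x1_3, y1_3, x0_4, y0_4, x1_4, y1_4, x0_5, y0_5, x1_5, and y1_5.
x1_1 = 181, y1_1 = 200, cx_2 = 274, cy_2 = 143, r_2 = 52, x1_3 = 235, y1_3 = 131, x0_4 = 194, y0_4 = 219, x1_4 = 251, y1_4 = 334, x0_5 = 190, y0_5 = 163, x1_5 = 253, y1_5 = 205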